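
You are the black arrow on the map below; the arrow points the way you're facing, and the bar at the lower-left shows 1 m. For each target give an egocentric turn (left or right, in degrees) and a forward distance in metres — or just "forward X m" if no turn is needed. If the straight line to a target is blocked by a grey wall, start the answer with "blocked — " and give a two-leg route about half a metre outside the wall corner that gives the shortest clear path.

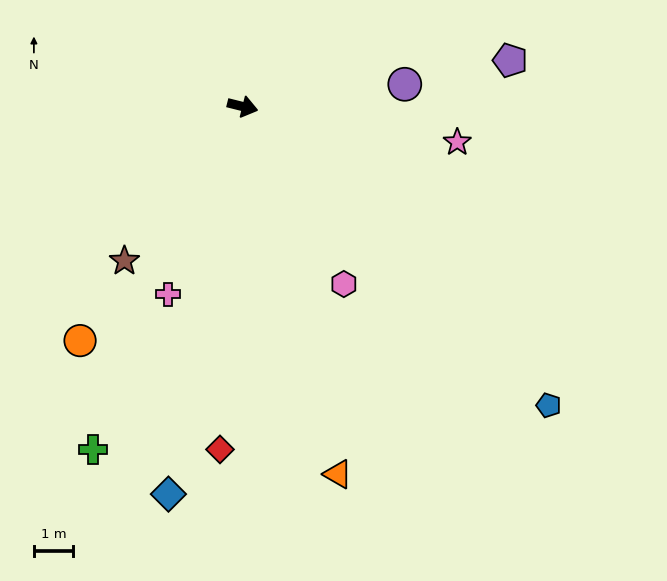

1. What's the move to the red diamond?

turn right 80°, forward 8.8 m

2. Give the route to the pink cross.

turn right 98°, forward 5.2 m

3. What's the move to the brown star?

turn right 113°, forward 5.0 m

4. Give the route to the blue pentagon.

turn right 30°, forward 11.0 m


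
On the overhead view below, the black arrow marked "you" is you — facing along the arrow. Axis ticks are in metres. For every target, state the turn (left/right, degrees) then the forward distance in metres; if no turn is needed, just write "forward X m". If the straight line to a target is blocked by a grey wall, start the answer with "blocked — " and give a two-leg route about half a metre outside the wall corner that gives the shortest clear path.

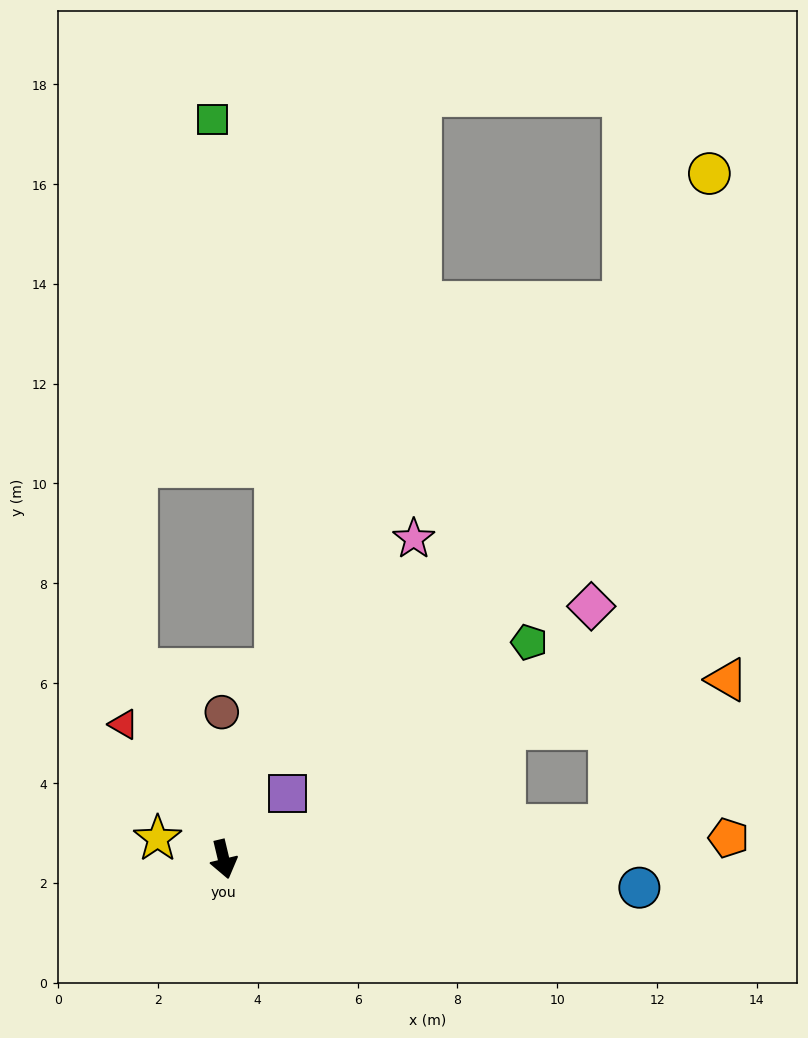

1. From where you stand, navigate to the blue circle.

turn left 73°, forward 8.3 m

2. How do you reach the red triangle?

turn right 157°, forward 3.4 m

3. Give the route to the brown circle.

turn left 167°, forward 2.9 m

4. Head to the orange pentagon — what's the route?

turn left 79°, forward 10.1 m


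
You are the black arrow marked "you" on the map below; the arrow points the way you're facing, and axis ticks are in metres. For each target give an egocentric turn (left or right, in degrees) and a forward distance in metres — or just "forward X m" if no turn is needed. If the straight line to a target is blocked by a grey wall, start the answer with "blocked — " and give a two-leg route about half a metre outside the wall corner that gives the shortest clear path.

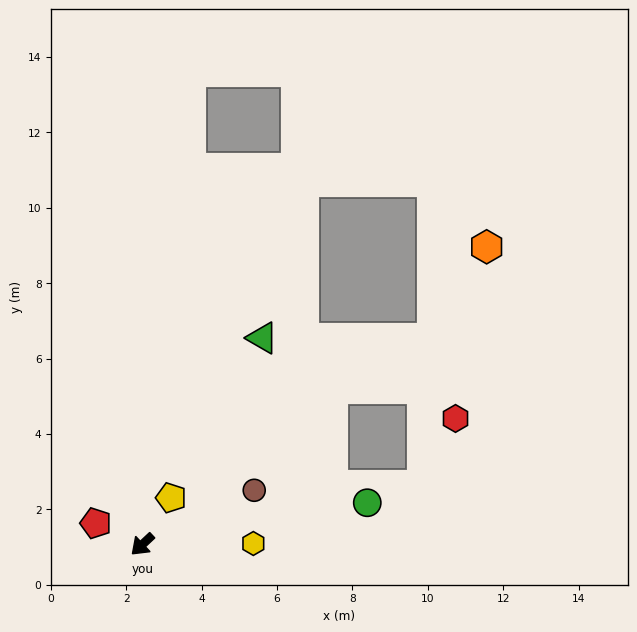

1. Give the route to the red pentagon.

turn right 68°, forward 1.4 m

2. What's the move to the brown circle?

turn left 163°, forward 3.3 m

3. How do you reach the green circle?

turn left 147°, forward 6.1 m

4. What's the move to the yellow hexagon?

turn left 137°, forward 2.9 m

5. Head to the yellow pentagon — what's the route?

turn right 165°, forward 1.5 m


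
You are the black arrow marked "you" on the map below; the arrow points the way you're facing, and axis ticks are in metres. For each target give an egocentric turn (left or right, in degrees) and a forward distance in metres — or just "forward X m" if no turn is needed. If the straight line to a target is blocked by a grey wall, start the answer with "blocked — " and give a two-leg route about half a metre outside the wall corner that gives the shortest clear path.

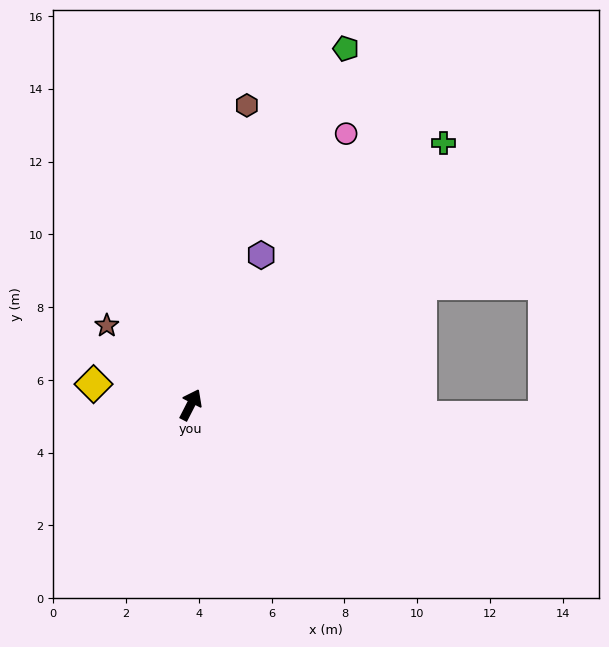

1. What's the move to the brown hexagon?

turn left 16°, forward 8.4 m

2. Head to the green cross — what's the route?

turn right 17°, forward 10.0 m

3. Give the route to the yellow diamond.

turn left 105°, forward 2.7 m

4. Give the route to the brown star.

turn left 74°, forward 3.2 m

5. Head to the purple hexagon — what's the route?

forward 4.5 m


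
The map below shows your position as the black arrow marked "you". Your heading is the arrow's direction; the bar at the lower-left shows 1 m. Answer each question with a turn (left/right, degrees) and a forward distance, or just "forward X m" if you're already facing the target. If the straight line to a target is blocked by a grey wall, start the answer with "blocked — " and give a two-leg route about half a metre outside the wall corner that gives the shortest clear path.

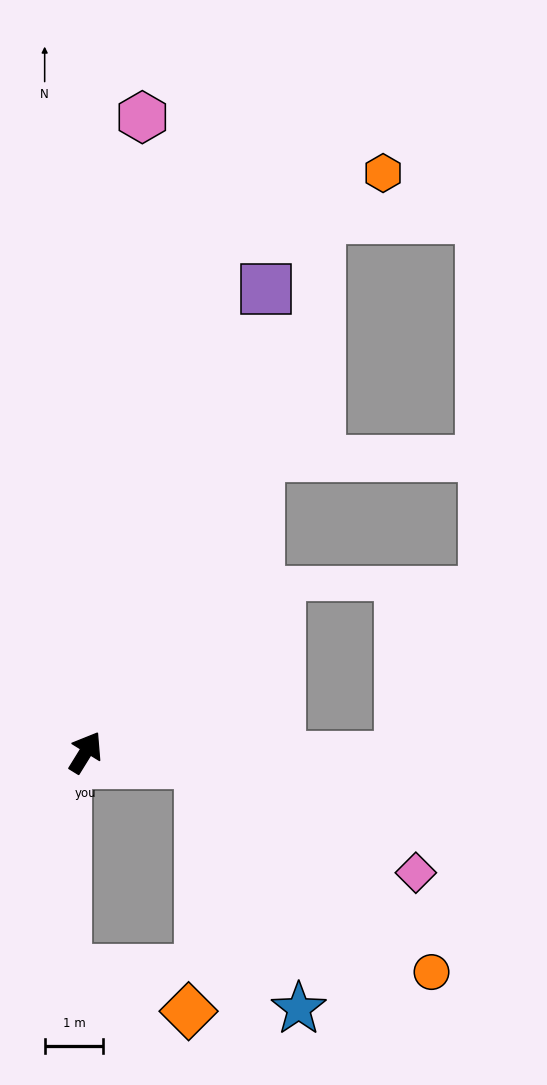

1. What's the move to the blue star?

blocked — turn right 64°, forward 1.9 m, then turn right 62°, forward 4.5 m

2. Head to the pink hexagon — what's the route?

turn left 27°, forward 10.8 m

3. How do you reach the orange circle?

blocked — turn right 64°, forward 1.9 m, then turn right 36°, forward 5.3 m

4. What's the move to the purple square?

turn left 10°, forward 8.5 m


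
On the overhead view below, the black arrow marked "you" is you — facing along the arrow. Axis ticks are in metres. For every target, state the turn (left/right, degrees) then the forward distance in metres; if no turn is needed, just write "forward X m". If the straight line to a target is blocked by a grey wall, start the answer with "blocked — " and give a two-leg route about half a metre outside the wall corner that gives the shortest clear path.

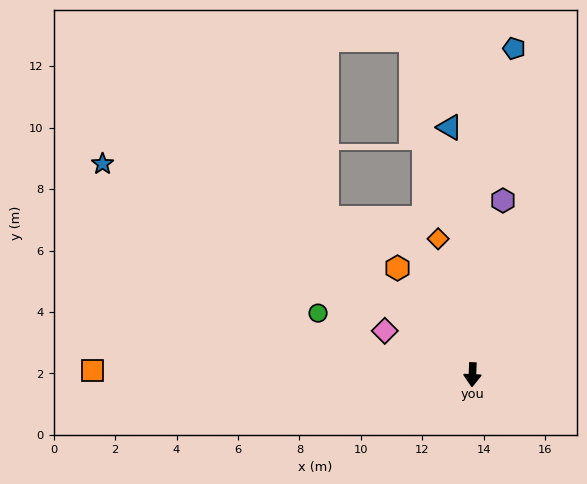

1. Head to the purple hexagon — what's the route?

turn left 172°, forward 5.8 m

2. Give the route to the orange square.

turn right 88°, forward 12.4 m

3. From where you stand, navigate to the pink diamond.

turn right 114°, forward 3.2 m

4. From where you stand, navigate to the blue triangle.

turn right 172°, forward 8.1 m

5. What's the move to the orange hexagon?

turn right 143°, forward 4.2 m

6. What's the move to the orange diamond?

turn right 164°, forward 4.6 m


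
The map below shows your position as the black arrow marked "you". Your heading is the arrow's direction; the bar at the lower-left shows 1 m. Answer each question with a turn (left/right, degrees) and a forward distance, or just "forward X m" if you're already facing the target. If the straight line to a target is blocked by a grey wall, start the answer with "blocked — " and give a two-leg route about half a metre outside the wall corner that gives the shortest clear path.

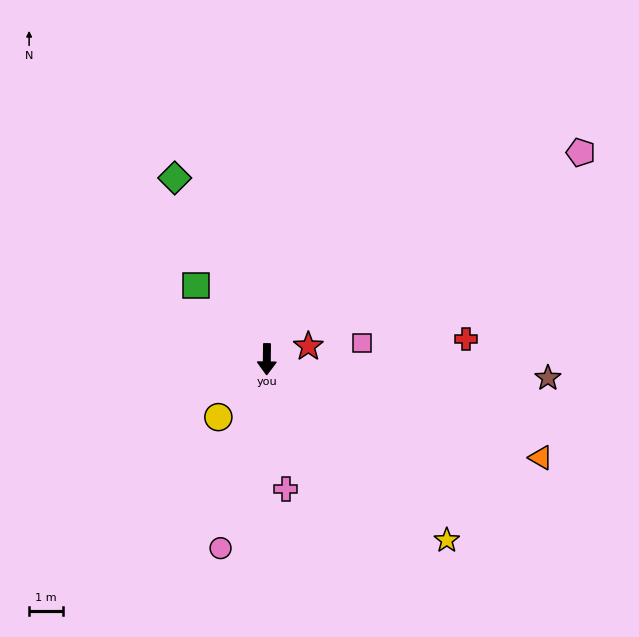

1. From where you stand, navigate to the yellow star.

turn left 45°, forward 7.6 m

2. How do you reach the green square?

turn right 136°, forward 3.1 m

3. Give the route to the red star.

turn left 108°, forward 1.3 m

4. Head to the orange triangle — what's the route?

turn left 71°, forward 8.7 m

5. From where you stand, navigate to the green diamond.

turn right 152°, forward 6.1 m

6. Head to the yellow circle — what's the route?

turn right 39°, forward 2.3 m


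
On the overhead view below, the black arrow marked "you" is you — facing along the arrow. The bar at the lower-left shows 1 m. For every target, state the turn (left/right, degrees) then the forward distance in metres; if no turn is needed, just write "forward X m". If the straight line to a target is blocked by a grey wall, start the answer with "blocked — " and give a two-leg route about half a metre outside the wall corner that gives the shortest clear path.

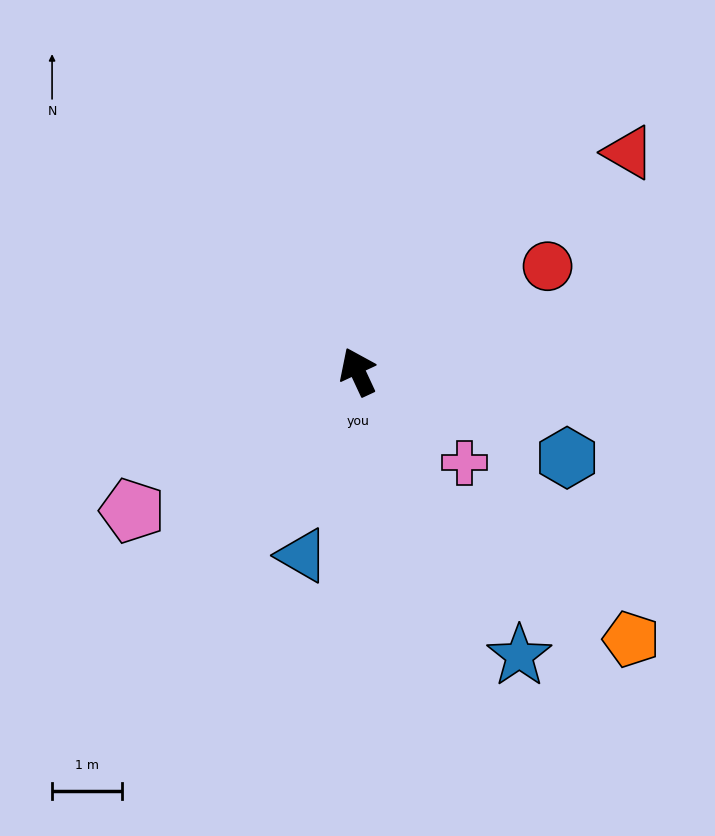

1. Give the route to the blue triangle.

turn left 138°, forward 2.7 m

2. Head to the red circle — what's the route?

turn right 86°, forward 3.1 m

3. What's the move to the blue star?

turn right 175°, forward 4.7 m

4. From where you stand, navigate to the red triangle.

turn right 76°, forward 5.0 m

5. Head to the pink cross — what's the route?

turn right 155°, forward 2.0 m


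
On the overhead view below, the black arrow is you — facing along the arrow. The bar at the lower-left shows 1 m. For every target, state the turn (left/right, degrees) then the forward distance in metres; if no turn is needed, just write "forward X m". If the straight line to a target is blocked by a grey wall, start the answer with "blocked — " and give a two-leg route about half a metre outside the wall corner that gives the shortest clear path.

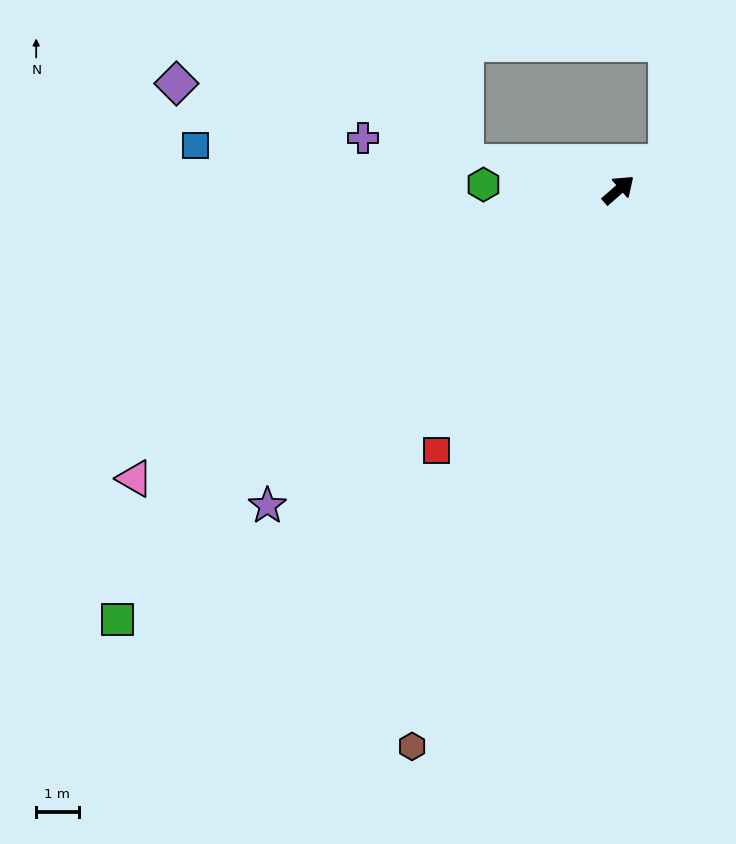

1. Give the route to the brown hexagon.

turn right 152°, forward 14.0 m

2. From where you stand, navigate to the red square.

turn right 166°, forward 7.5 m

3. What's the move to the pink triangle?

turn left 170°, forward 13.3 m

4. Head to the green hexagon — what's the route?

turn left 137°, forward 3.2 m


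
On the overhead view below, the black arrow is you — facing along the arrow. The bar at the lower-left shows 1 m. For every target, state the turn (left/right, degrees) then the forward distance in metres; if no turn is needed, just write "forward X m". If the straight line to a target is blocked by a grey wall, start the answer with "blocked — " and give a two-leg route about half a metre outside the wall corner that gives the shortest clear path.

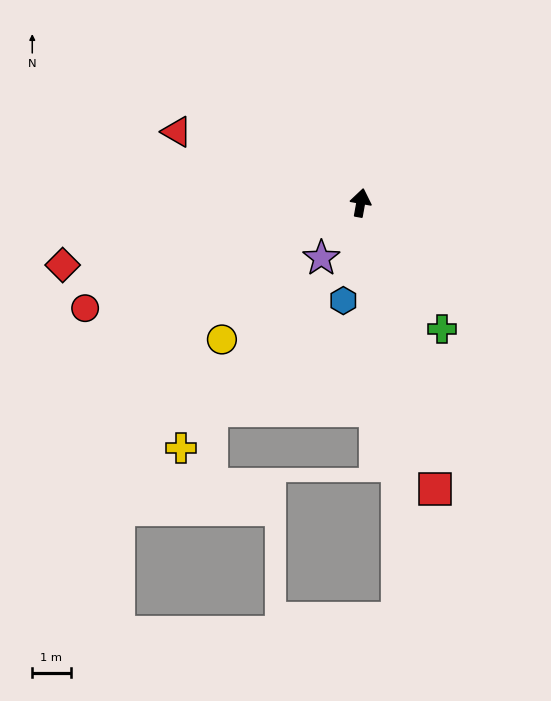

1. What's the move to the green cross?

turn right 137°, forward 3.9 m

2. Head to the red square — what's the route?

turn right 155°, forward 7.7 m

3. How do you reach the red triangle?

turn left 79°, forward 5.1 m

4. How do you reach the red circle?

turn left 121°, forward 7.7 m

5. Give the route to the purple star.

turn left 155°, forward 1.8 m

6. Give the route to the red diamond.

turn left 112°, forward 7.9 m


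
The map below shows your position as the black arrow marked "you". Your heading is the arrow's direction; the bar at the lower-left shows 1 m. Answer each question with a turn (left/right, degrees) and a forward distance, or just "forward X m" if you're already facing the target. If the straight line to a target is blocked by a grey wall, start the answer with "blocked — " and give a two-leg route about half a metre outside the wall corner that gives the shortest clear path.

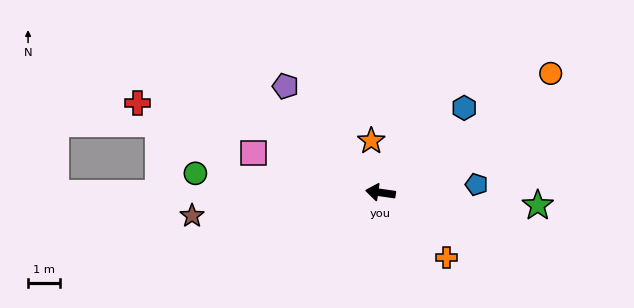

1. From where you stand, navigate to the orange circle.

turn right 137°, forward 6.6 m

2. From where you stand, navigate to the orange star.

turn right 72°, forward 1.7 m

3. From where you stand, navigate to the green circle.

turn left 2°, forward 5.9 m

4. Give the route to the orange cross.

turn left 144°, forward 2.9 m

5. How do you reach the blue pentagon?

turn right 167°, forward 3.1 m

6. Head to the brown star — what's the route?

turn left 15°, forward 6.0 m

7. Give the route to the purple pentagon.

turn right 40°, forward 4.5 m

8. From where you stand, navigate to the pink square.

turn right 9°, forward 4.2 m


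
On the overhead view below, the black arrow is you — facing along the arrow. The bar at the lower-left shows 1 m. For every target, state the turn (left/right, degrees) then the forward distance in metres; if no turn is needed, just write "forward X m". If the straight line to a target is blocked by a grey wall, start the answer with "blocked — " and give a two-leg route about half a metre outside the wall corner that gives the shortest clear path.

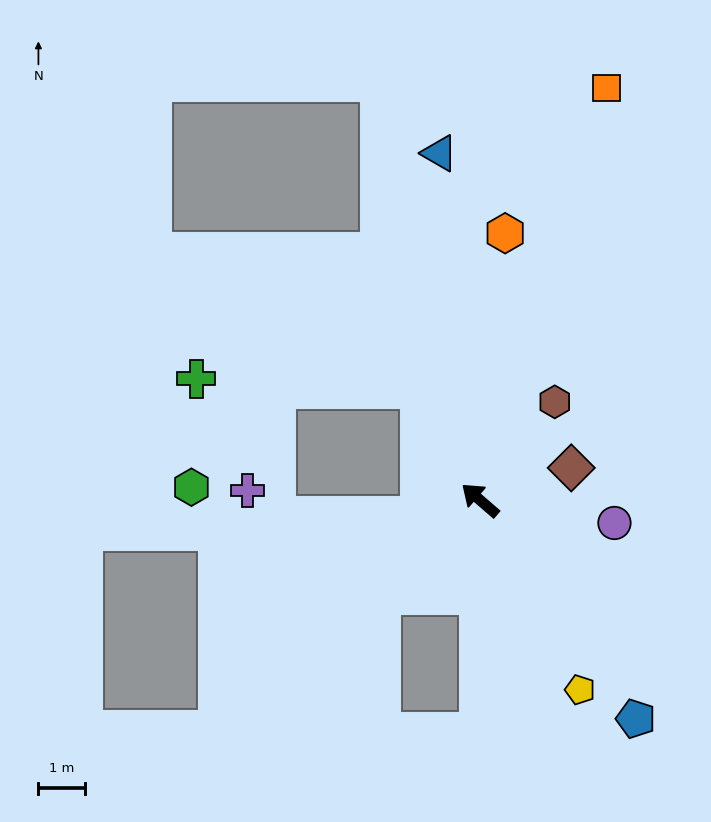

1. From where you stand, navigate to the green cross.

blocked — turn right 21°, forward 2.7 m, then turn left 59°, forward 4.8 m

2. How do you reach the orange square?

turn right 66°, forward 9.3 m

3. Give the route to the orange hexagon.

turn right 55°, forward 5.8 m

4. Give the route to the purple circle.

turn right 149°, forward 2.9 m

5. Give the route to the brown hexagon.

turn right 86°, forward 2.7 m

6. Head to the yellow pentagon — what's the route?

turn left 159°, forward 4.6 m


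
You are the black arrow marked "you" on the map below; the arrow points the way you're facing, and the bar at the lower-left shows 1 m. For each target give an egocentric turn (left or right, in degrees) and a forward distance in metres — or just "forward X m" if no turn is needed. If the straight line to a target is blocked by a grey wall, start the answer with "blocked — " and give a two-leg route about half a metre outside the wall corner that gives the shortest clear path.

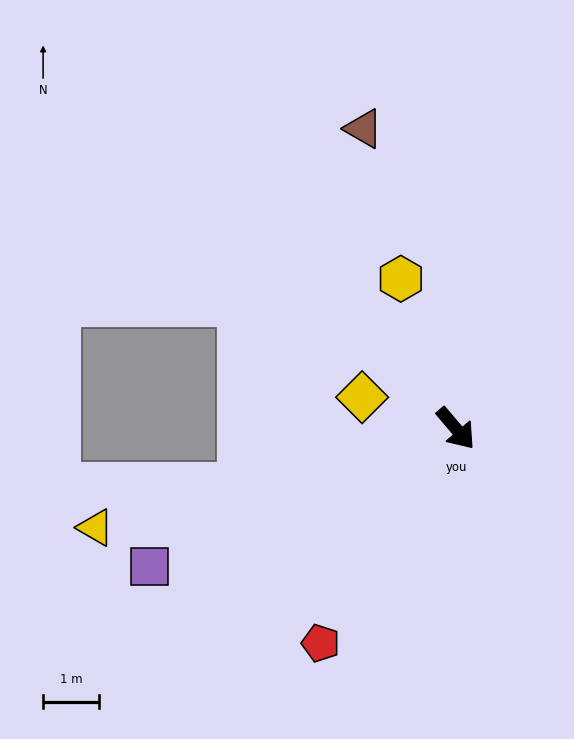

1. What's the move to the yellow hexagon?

turn left 160°, forward 2.8 m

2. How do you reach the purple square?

turn right 106°, forward 6.0 m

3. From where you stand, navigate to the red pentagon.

turn right 73°, forward 4.5 m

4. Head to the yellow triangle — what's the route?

turn right 115°, forward 6.6 m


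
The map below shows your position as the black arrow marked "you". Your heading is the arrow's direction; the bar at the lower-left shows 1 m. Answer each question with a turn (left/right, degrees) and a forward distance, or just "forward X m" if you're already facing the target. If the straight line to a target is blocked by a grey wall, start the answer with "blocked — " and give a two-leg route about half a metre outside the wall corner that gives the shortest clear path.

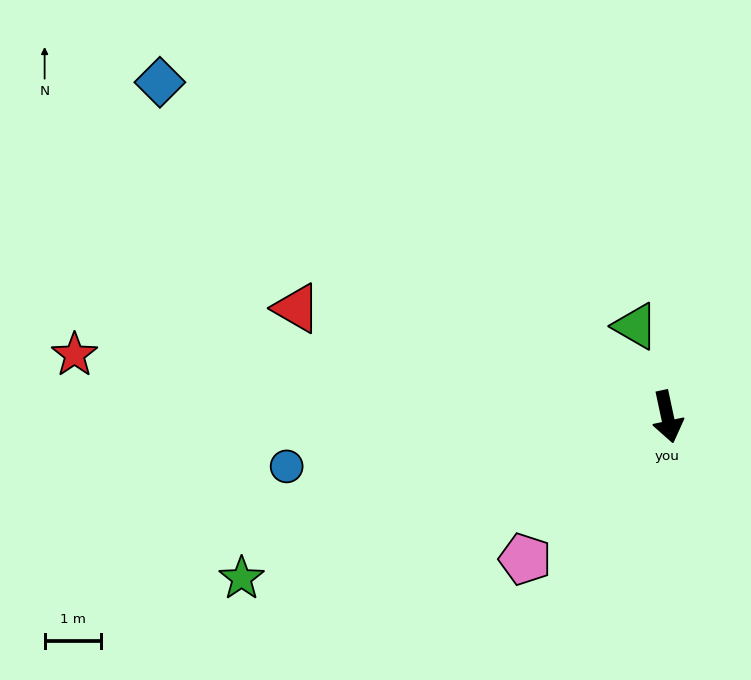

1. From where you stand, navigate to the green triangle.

turn right 173°, forward 1.7 m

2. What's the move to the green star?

turn right 81°, forward 8.1 m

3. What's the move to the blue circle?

turn right 95°, forward 6.8 m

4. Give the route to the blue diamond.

turn right 135°, forward 10.8 m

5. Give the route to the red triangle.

turn right 118°, forward 6.8 m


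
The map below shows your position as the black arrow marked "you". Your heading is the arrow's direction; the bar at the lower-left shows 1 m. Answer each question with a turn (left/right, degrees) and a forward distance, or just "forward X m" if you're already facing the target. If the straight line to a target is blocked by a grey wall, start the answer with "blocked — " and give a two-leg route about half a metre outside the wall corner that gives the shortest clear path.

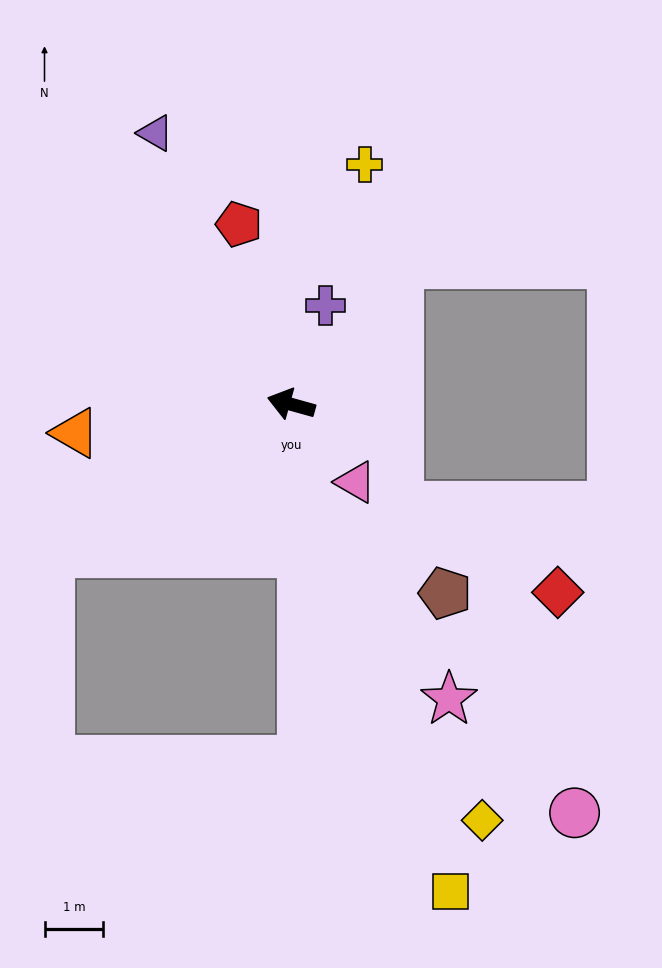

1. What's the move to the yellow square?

turn left 124°, forward 8.7 m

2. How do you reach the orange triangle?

turn left 23°, forward 3.7 m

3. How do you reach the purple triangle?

turn right 48°, forward 5.2 m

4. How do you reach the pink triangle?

turn left 145°, forward 1.7 m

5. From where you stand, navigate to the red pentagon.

turn right 58°, forward 3.2 m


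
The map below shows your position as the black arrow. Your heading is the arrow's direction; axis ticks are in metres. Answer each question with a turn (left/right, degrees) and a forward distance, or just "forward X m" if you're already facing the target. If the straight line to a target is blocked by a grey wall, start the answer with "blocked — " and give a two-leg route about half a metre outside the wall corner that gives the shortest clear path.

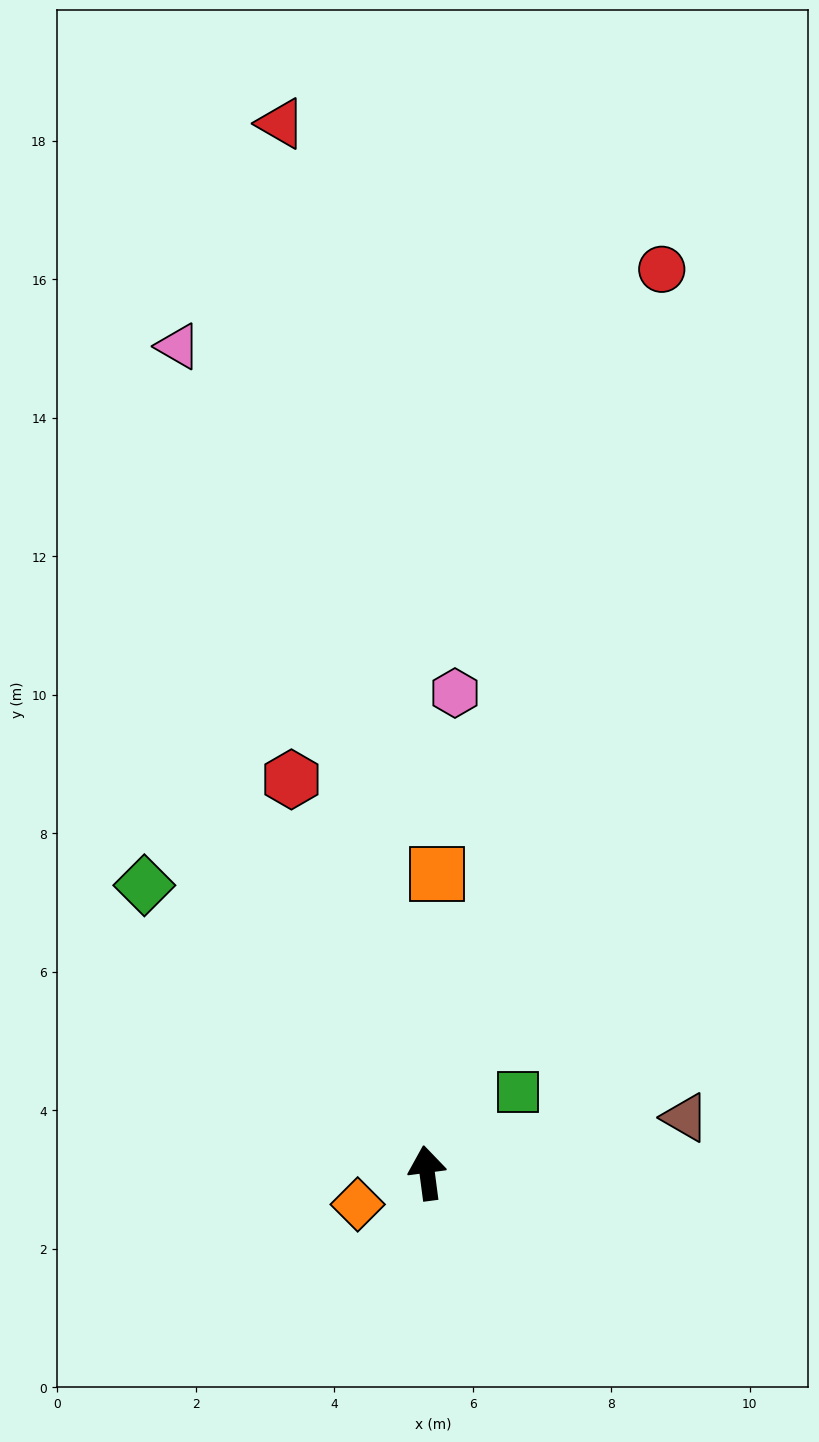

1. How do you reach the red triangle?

forward 15.3 m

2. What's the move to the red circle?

turn right 22°, forward 13.5 m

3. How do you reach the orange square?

turn right 9°, forward 4.3 m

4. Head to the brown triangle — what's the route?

turn right 85°, forward 3.8 m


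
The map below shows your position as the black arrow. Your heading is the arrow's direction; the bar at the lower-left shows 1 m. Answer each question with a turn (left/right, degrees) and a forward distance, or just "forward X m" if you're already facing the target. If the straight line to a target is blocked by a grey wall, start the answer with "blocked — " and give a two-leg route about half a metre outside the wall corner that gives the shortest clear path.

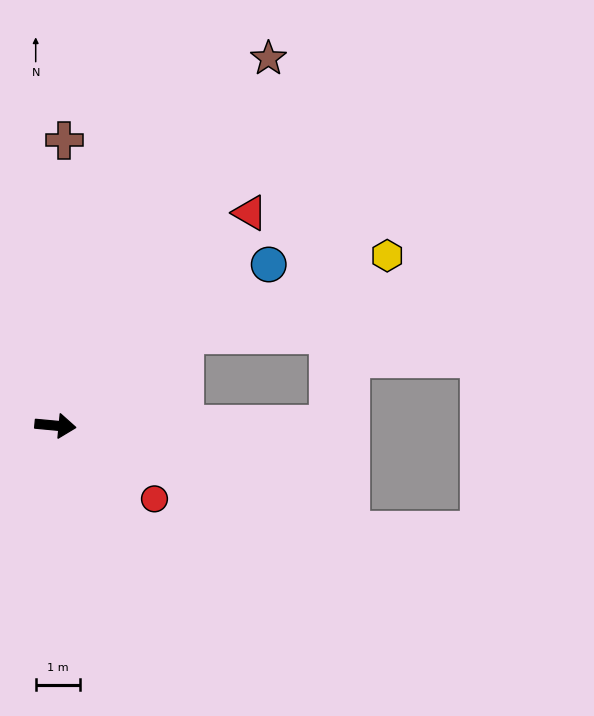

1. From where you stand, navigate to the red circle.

turn right 31°, forward 2.8 m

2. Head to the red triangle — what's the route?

turn left 53°, forward 6.5 m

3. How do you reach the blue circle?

turn left 42°, forward 6.0 m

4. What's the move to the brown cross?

turn left 94°, forward 6.4 m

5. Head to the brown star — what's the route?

turn left 65°, forward 9.6 m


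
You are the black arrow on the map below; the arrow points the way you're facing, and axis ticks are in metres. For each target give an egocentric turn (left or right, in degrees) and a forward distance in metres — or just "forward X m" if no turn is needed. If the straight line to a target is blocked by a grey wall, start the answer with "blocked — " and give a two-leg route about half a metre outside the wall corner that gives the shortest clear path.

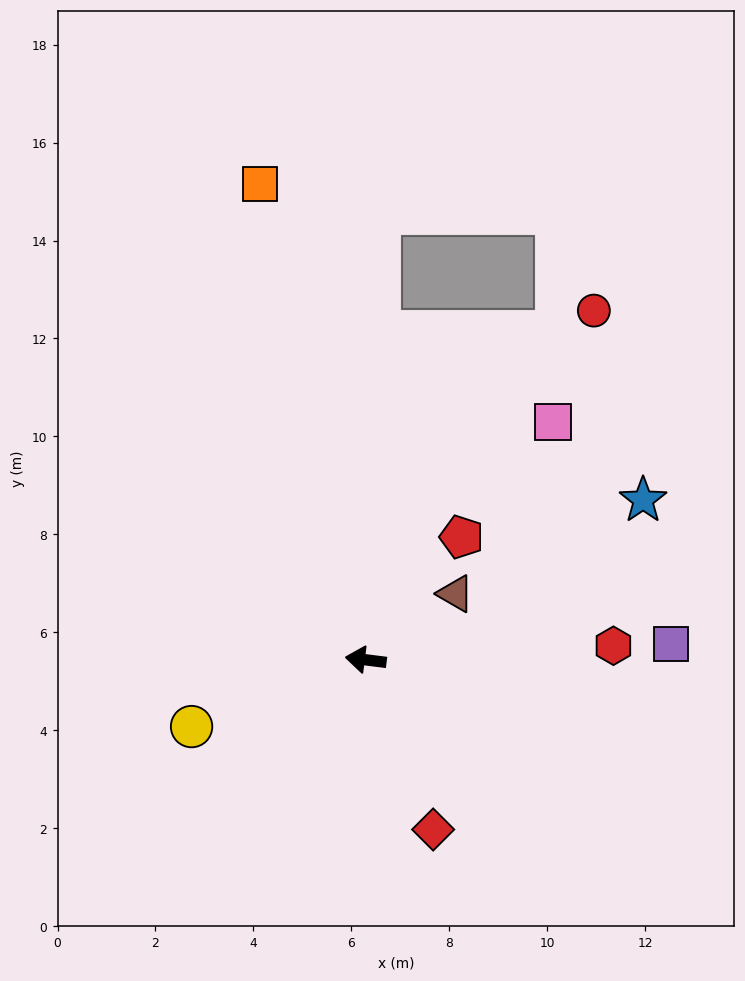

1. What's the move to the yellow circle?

turn left 28°, forward 3.8 m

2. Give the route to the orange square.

turn right 70°, forward 10.0 m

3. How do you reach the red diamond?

turn left 119°, forward 3.7 m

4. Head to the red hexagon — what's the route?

turn right 170°, forward 5.1 m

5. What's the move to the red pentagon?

turn right 121°, forward 3.2 m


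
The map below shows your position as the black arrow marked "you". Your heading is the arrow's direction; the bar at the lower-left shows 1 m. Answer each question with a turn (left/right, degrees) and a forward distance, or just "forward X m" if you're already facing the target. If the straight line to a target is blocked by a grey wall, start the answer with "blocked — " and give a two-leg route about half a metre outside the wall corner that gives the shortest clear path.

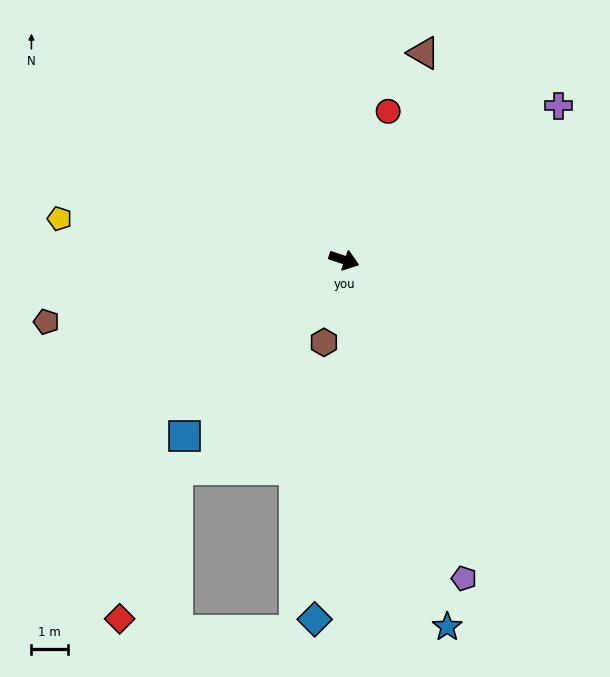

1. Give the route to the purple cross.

turn left 54°, forward 7.2 m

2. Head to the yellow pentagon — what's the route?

turn right 170°, forward 7.8 m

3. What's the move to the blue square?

turn right 114°, forward 6.5 m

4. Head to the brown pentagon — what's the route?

turn right 150°, forward 8.3 m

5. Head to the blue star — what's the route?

turn right 56°, forward 10.4 m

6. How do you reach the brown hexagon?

turn right 85°, forward 2.3 m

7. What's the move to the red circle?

turn left 92°, forward 4.2 m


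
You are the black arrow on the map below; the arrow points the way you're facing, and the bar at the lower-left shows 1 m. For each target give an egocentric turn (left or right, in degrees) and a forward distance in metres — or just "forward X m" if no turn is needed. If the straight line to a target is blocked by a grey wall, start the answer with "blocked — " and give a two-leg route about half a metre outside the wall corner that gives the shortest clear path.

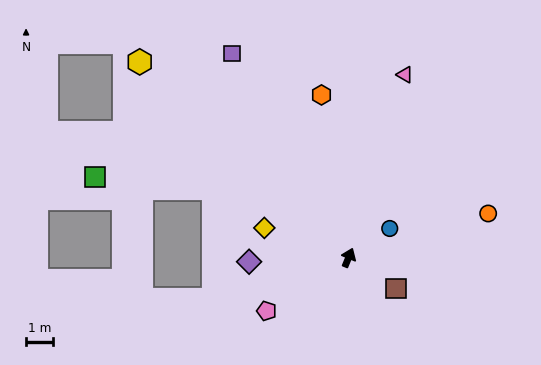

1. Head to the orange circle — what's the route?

turn right 50°, forward 5.4 m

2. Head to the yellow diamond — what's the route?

turn left 93°, forward 3.3 m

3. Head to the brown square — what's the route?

turn right 101°, forward 2.1 m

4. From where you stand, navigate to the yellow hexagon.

turn left 69°, forward 10.5 m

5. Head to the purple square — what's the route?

turn left 52°, forward 8.6 m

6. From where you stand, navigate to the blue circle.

turn right 32°, forward 1.8 m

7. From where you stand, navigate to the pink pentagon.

turn left 145°, forward 3.6 m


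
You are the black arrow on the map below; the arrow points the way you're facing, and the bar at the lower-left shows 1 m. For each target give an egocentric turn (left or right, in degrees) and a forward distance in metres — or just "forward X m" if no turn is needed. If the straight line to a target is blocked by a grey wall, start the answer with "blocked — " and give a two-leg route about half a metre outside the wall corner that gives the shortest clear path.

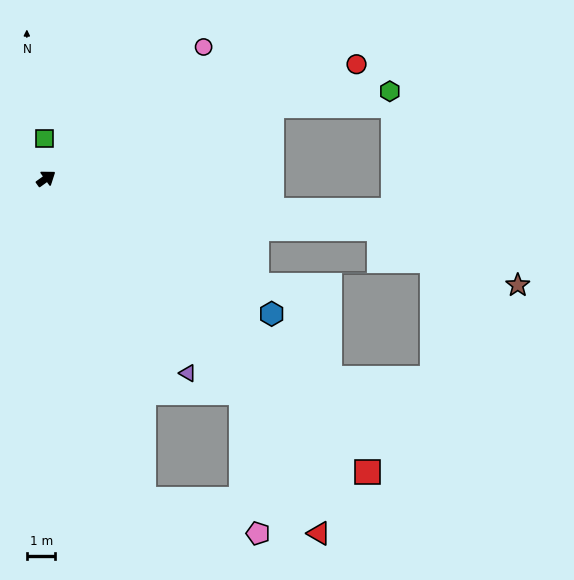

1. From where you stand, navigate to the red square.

turn right 78°, forward 15.2 m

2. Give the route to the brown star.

blocked — turn right 44°, forward 11.7 m, then turn right 14°, forward 5.2 m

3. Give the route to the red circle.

turn right 15°, forward 11.5 m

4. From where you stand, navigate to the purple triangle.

turn right 90°, forward 8.4 m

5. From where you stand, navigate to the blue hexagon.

turn right 67°, forward 9.2 m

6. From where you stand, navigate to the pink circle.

turn left 4°, forward 7.2 m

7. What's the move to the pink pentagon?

blocked — turn right 84°, forward 10.1 m, then turn right 35°, forward 4.9 m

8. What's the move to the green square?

turn left 57°, forward 1.4 m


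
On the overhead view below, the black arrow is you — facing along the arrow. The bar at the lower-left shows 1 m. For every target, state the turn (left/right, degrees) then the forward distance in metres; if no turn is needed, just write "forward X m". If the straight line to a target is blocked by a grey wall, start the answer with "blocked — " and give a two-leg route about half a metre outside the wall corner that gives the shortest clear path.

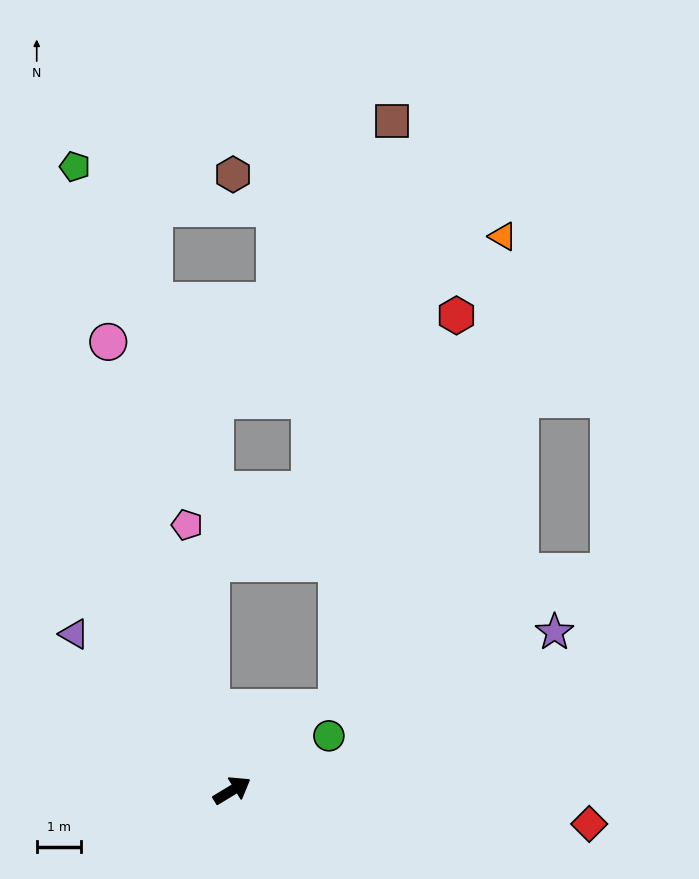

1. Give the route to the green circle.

forward 2.5 m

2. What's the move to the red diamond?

turn right 37°, forward 8.1 m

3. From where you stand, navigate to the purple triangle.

turn left 104°, forward 5.0 m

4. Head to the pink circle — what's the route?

turn left 74°, forward 10.5 m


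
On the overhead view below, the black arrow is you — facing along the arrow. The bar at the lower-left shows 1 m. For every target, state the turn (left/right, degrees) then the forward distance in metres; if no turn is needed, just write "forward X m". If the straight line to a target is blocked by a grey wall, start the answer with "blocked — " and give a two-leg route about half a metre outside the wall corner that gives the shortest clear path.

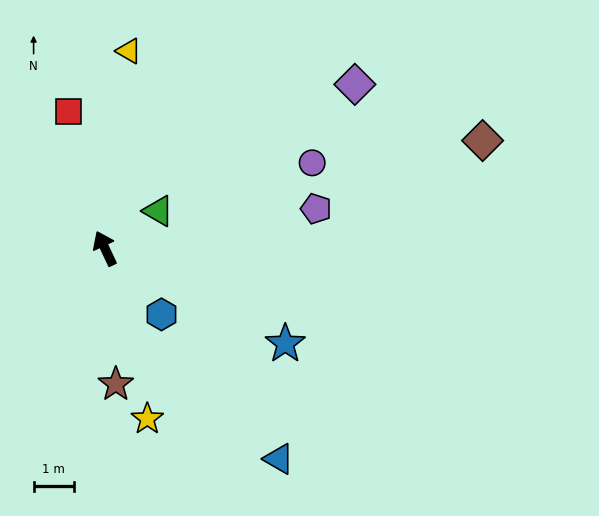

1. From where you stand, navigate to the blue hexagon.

turn right 165°, forward 2.2 m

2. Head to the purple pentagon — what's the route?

turn right 105°, forward 5.4 m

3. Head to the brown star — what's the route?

turn left 159°, forward 3.4 m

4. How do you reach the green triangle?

turn right 80°, forward 1.6 m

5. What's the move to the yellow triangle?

turn right 32°, forward 5.0 m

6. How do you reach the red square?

turn right 10°, forward 3.5 m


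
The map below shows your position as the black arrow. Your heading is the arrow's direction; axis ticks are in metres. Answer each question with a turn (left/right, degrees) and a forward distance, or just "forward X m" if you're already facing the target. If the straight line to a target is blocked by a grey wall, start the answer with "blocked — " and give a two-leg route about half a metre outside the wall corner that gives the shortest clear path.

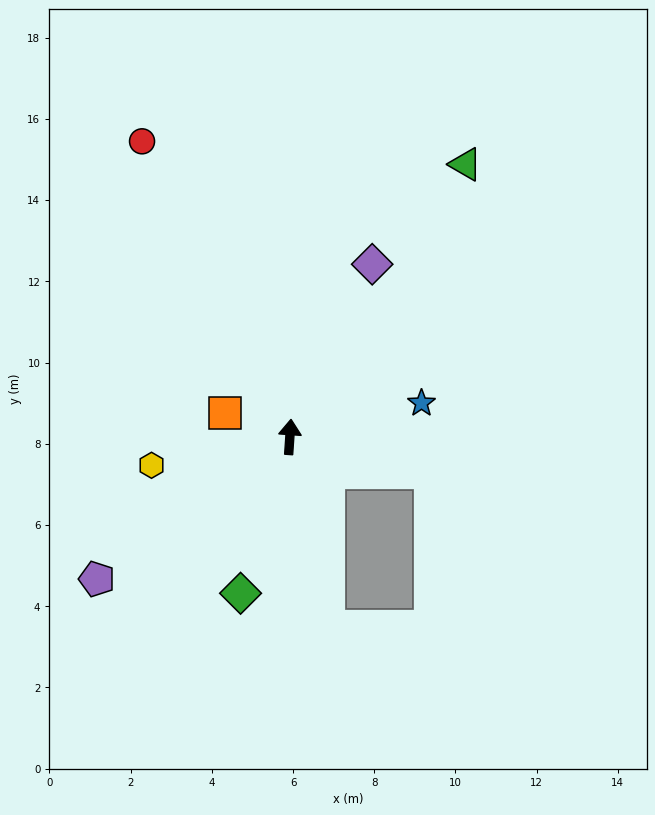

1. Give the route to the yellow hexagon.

turn left 105°, forward 3.5 m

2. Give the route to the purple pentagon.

turn left 130°, forward 5.9 m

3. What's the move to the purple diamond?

turn right 22°, forward 4.7 m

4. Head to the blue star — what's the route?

turn right 72°, forward 3.3 m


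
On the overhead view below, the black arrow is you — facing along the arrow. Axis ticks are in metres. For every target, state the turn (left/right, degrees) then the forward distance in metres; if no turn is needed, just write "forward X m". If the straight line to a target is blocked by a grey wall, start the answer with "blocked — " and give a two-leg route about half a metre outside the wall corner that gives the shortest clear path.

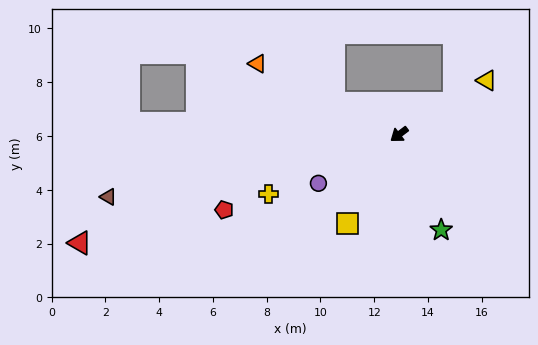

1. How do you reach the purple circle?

turn right 6°, forward 3.5 m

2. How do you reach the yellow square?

turn left 23°, forward 3.8 m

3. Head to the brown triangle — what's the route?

turn right 25°, forward 11.1 m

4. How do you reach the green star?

turn left 77°, forward 3.9 m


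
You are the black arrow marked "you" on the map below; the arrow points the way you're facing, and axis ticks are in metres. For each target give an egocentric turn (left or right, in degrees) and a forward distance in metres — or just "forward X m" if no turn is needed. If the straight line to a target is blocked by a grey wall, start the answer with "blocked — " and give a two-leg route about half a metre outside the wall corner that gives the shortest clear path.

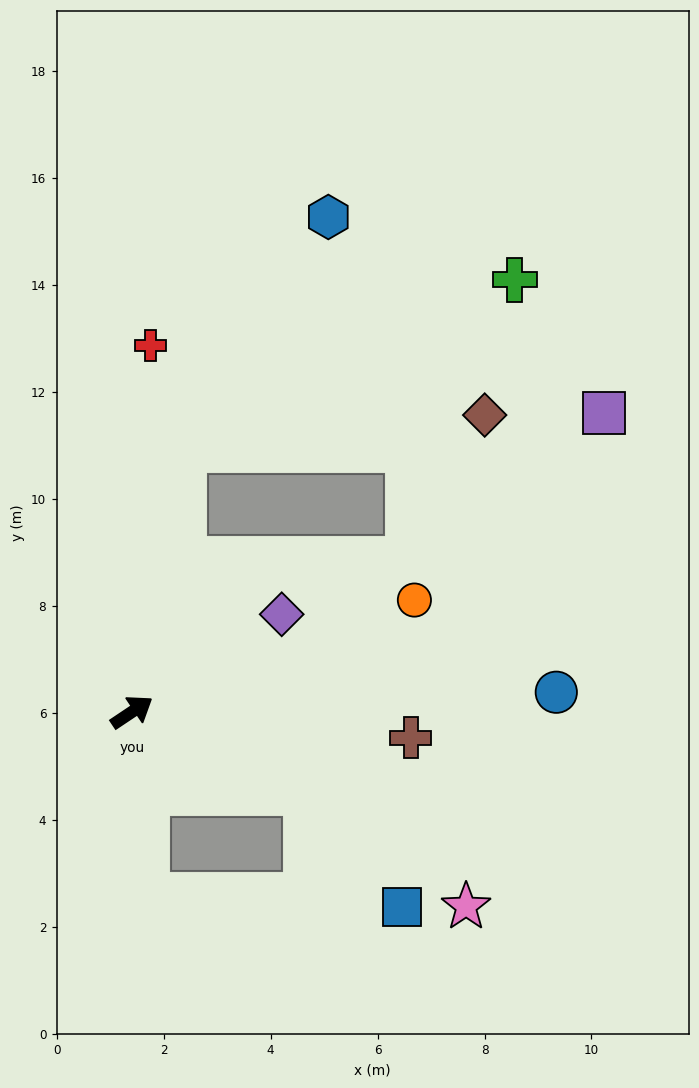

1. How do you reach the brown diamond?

blocked — turn left 45°, forward 5.0 m, then turn right 72°, forward 5.7 m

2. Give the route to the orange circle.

turn right 12°, forward 5.7 m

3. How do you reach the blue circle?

turn right 31°, forward 7.9 m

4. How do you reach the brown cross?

turn right 39°, forward 5.2 m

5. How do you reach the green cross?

blocked — turn left 45°, forward 5.0 m, then turn right 52°, forward 6.9 m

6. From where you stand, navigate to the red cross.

turn left 53°, forward 6.9 m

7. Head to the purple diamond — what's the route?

forward 3.3 m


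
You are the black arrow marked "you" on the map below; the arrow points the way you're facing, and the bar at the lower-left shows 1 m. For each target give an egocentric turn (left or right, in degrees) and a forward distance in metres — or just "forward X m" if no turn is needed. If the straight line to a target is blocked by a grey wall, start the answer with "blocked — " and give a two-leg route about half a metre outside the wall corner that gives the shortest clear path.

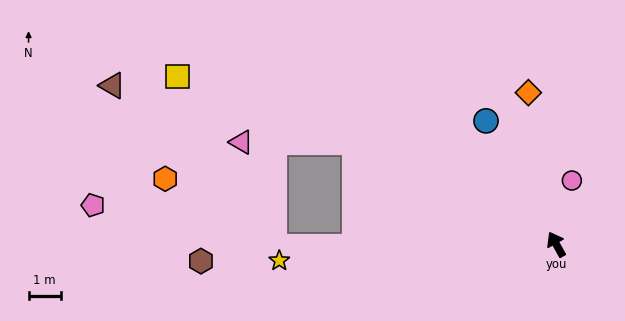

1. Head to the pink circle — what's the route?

turn right 43°, forward 2.1 m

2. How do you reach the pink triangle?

blocked — turn left 34°, forward 7.0 m, then turn left 27°, forward 3.6 m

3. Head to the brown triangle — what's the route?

blocked — turn left 34°, forward 7.0 m, then turn left 14°, forward 7.8 m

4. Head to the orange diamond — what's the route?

turn right 19°, forward 4.8 m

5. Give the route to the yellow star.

turn left 64°, forward 8.7 m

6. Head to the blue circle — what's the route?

forward 4.4 m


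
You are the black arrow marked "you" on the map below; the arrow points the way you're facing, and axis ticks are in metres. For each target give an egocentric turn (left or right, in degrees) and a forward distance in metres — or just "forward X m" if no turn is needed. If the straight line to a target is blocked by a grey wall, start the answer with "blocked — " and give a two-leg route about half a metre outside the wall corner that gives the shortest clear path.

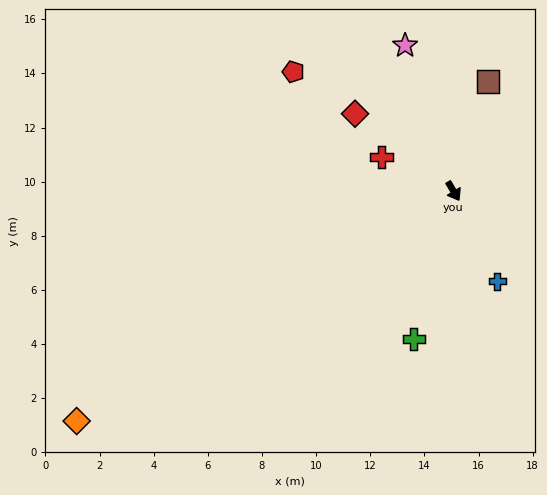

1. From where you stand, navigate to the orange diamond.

turn right 89°, forward 16.3 m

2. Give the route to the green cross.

turn right 46°, forward 5.7 m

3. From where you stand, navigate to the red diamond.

turn right 159°, forward 4.6 m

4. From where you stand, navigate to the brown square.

turn left 132°, forward 4.2 m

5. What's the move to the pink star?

turn left 168°, forward 5.7 m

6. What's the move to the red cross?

turn right 146°, forward 2.9 m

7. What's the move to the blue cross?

turn right 5°, forward 3.7 m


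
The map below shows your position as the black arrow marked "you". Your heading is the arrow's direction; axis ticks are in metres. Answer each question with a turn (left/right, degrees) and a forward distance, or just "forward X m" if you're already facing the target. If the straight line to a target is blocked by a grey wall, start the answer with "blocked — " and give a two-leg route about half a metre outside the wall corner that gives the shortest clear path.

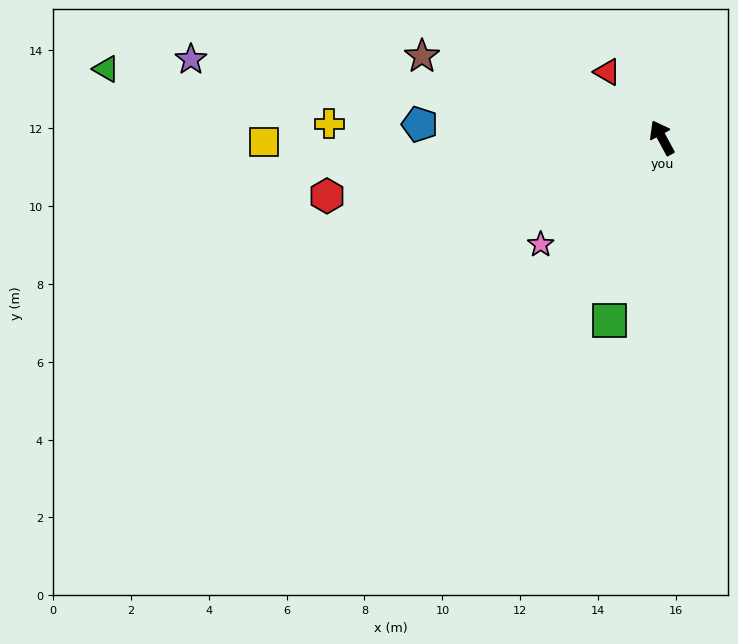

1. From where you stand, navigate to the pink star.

turn left 103°, forward 4.1 m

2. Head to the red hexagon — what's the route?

turn left 71°, forward 8.7 m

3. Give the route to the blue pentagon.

turn left 58°, forward 6.2 m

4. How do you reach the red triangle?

turn left 11°, forward 2.2 m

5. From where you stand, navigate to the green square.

turn left 136°, forward 4.9 m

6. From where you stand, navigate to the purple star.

turn left 52°, forward 12.3 m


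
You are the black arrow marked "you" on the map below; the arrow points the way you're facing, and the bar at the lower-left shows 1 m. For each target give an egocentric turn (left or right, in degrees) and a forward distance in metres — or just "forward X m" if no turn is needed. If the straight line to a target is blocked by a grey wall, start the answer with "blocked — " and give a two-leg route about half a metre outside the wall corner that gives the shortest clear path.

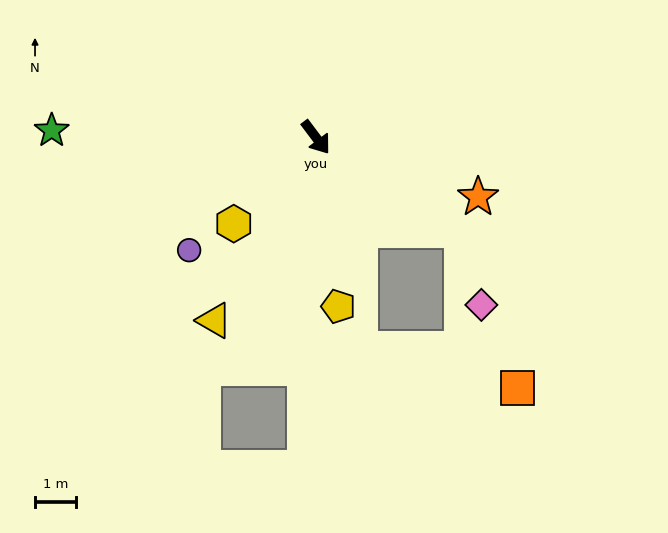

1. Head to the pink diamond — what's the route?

blocked — turn left 20°, forward 4.2 m, then turn right 42°, forward 1.9 m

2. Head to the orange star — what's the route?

turn left 33°, forward 4.2 m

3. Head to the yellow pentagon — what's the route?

turn right 29°, forward 4.2 m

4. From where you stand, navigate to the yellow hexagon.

turn right 81°, forward 2.9 m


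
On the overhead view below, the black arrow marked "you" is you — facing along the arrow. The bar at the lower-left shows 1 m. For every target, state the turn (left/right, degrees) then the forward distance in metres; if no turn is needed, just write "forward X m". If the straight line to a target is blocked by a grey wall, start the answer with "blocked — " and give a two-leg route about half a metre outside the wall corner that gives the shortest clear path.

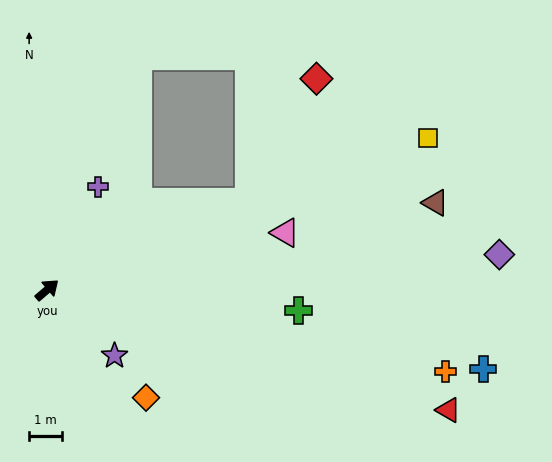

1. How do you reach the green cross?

turn right 45°, forward 7.7 m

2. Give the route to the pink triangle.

turn right 27°, forward 7.4 m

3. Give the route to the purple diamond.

turn right 36°, forward 13.8 m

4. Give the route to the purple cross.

turn left 23°, forward 3.5 m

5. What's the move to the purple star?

turn right 85°, forward 2.9 m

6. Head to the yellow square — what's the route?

turn right 19°, forward 12.5 m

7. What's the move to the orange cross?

turn right 52°, forward 12.3 m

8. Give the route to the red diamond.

blocked — turn right 17°, forward 6.7 m, then turn left 38°, forward 4.3 m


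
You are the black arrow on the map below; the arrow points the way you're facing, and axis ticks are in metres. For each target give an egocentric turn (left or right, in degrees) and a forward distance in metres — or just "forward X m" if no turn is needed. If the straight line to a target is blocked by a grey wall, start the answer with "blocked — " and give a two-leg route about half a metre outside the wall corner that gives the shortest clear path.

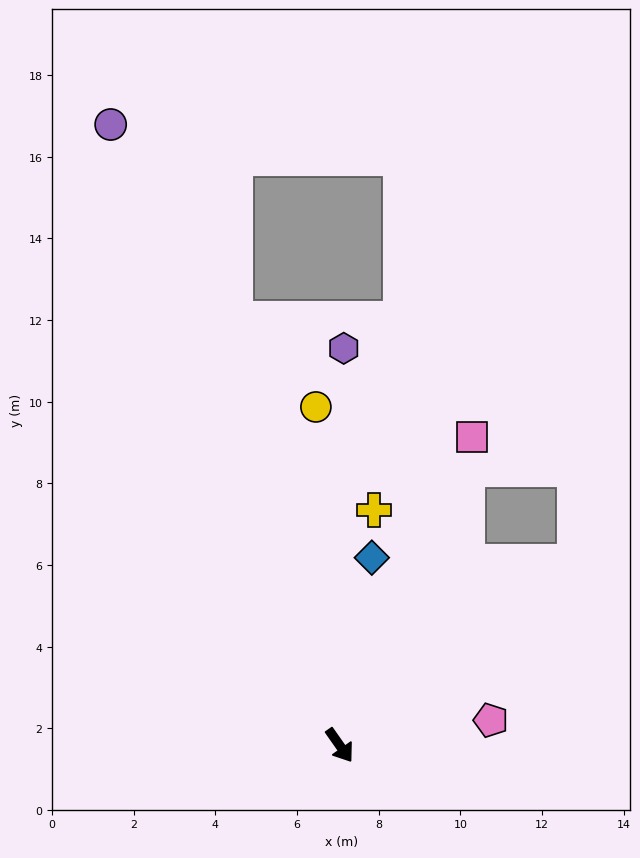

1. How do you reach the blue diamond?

turn left 135°, forward 4.7 m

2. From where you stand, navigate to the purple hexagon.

turn left 144°, forward 9.7 m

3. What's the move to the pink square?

turn left 122°, forward 8.2 m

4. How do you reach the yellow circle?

turn left 149°, forward 8.3 m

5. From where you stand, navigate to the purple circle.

turn left 165°, forward 16.2 m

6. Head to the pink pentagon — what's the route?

turn left 64°, forward 3.8 m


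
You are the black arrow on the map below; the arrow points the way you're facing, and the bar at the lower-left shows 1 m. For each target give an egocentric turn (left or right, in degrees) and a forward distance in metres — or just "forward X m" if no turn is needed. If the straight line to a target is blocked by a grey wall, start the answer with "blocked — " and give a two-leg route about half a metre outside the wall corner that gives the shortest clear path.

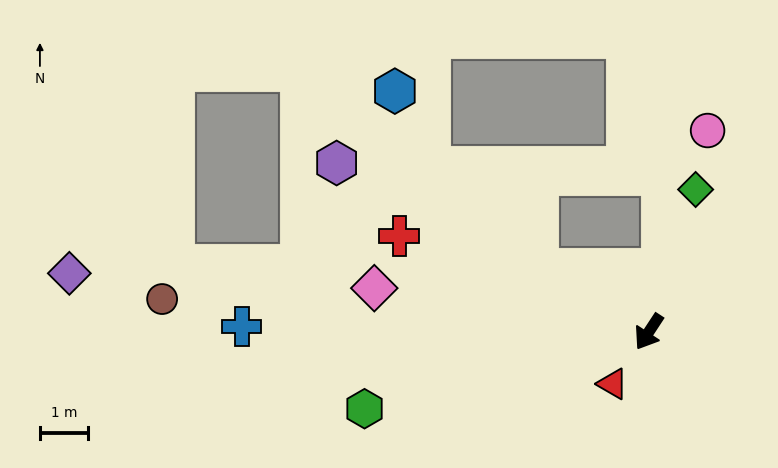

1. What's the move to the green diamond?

turn right 165°, forward 3.1 m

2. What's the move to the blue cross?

turn right 57°, forward 8.4 m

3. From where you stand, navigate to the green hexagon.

turn right 42°, forward 6.1 m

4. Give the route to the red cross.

turn right 78°, forward 5.5 m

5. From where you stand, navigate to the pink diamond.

turn right 66°, forward 5.8 m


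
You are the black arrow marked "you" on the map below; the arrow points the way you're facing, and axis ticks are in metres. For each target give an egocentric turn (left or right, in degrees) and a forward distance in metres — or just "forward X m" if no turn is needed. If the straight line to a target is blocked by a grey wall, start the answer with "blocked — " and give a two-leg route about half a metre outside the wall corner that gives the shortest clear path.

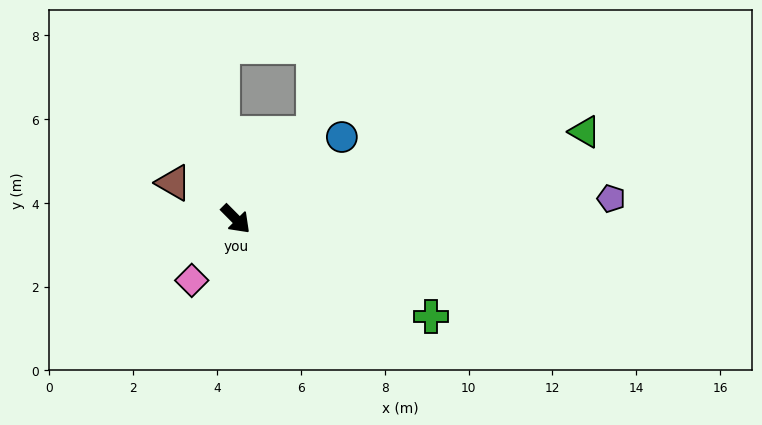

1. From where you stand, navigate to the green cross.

turn left 19°, forward 5.2 m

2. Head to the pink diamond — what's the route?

turn right 81°, forward 1.8 m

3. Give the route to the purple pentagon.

turn left 48°, forward 9.0 m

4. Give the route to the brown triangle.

turn right 165°, forward 1.7 m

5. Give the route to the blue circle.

turn left 83°, forward 3.2 m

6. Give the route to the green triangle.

turn left 59°, forward 8.6 m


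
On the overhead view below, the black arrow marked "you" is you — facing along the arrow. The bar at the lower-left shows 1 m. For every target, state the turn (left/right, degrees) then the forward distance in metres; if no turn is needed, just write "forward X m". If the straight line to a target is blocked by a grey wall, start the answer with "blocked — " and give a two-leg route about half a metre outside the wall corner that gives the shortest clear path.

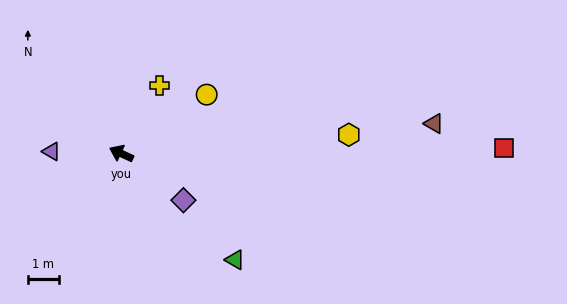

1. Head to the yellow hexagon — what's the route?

turn right 150°, forward 7.3 m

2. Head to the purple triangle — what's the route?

turn left 23°, forward 2.2 m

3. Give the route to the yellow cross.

turn right 94°, forward 2.5 m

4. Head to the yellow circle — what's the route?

turn right 121°, forward 3.3 m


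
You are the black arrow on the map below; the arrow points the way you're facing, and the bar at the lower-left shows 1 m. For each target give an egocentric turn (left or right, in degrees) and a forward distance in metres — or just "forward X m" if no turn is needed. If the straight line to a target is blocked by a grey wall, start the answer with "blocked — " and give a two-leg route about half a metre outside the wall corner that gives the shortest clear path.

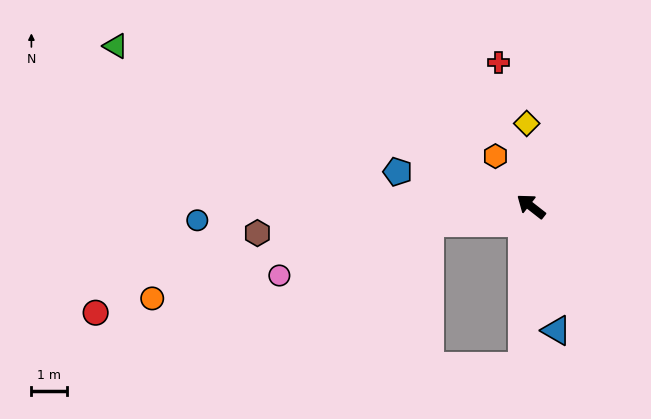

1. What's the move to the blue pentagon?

turn left 23°, forward 3.9 m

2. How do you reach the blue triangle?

turn left 140°, forward 3.6 m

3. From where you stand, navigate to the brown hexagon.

turn left 44°, forward 7.7 m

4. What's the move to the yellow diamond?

turn right 49°, forward 2.3 m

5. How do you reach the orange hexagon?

turn right 17°, forward 1.7 m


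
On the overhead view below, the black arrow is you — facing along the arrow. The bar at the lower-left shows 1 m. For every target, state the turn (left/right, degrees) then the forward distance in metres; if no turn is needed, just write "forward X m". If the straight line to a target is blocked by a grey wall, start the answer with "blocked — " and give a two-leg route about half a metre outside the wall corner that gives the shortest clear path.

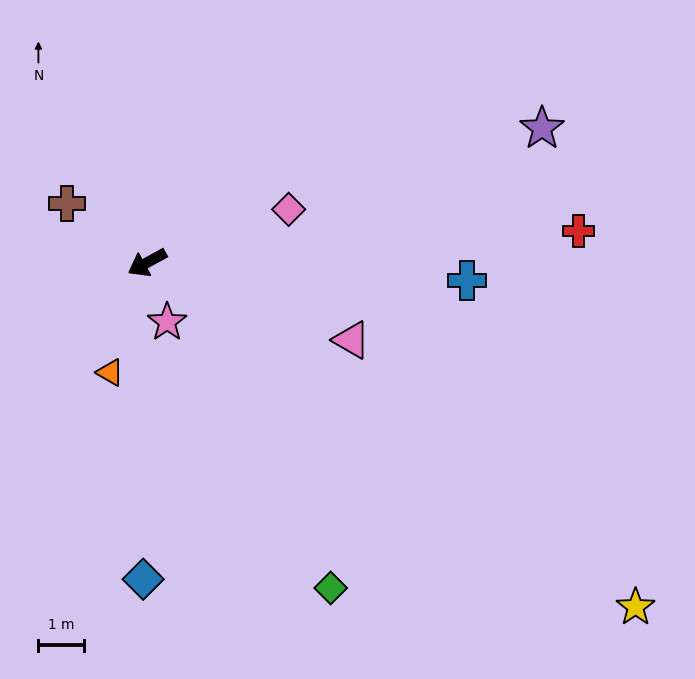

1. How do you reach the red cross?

turn left 155°, forward 9.4 m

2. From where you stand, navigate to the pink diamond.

turn left 172°, forward 3.3 m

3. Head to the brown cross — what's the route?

turn right 65°, forward 2.2 m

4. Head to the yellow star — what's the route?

turn left 116°, forward 13.0 m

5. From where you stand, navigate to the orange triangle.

turn left 43°, forward 2.5 m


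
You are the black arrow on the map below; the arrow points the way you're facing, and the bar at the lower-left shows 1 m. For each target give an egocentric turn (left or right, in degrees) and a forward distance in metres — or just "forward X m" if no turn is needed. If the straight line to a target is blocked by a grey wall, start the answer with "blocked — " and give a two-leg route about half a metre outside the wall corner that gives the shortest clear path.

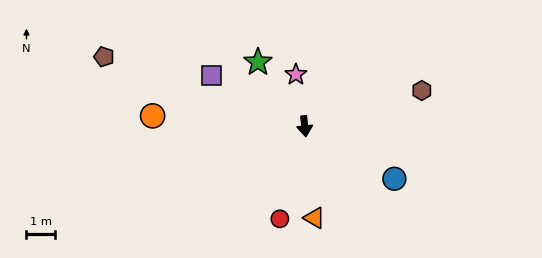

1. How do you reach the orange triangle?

forward 3.2 m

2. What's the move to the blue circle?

turn left 53°, forward 3.6 m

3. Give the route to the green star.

turn right 150°, forward 2.8 m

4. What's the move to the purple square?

turn right 125°, forward 3.7 m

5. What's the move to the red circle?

turn right 21°, forward 3.3 m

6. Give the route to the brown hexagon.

turn left 101°, forward 4.3 m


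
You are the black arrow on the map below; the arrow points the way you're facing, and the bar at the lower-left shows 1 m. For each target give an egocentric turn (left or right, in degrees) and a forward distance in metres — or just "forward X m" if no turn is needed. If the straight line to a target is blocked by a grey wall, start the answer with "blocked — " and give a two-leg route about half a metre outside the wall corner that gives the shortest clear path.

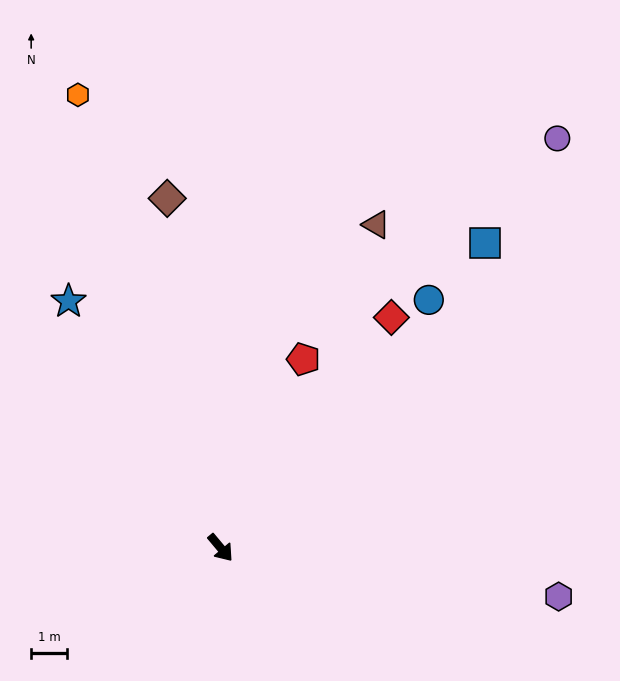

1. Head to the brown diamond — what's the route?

turn left 149°, forward 9.7 m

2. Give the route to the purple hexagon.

turn left 42°, forward 9.4 m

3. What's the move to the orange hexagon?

turn left 158°, forward 13.1 m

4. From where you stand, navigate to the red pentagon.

turn left 116°, forward 5.7 m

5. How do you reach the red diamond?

turn left 103°, forward 7.9 m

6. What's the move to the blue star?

turn left 172°, forward 8.0 m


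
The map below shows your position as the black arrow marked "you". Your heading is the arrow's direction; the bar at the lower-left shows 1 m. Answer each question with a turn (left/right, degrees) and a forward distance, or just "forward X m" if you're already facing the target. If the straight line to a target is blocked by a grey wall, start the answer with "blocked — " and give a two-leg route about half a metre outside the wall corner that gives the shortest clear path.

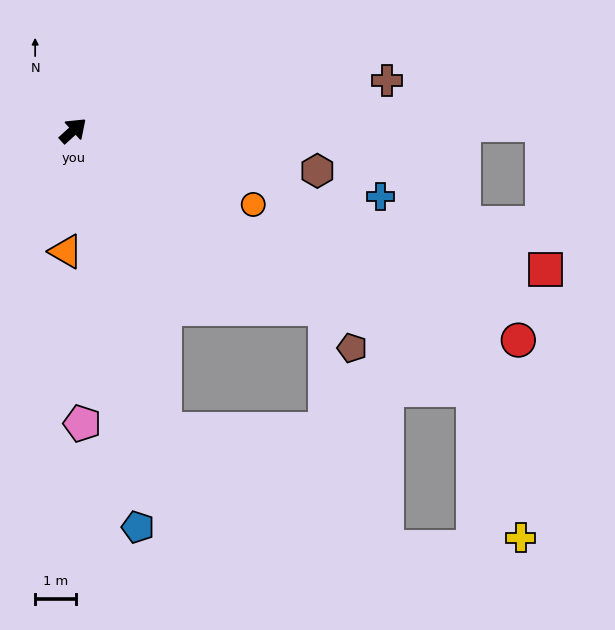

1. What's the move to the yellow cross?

blocked — turn right 75°, forward 11.6 m, then turn right 40°, forward 3.8 m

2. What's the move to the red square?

turn right 59°, forward 11.9 m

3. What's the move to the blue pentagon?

turn right 123°, forward 9.7 m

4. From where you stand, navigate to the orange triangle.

turn right 136°, forward 2.9 m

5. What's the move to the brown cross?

turn right 33°, forward 7.7 m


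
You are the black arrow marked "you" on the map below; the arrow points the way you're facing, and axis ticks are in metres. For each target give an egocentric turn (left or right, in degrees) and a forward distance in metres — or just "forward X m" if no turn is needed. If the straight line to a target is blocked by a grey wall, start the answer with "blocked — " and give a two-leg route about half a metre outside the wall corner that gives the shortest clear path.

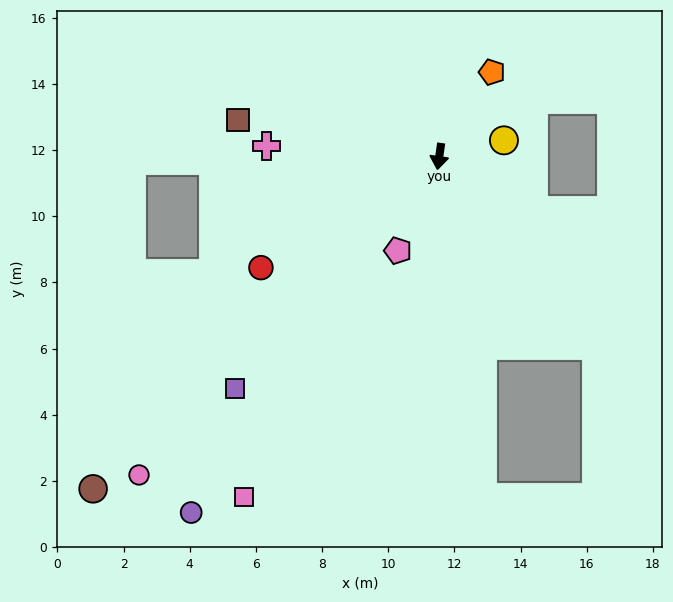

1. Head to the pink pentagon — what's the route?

turn right 16°, forward 3.1 m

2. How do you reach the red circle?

turn right 50°, forward 6.4 m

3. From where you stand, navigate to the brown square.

turn right 92°, forward 6.2 m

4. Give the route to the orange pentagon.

turn left 156°, forward 3.0 m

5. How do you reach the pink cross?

turn right 85°, forward 5.2 m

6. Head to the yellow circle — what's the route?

turn left 112°, forward 2.0 m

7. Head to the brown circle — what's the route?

turn right 38°, forward 14.5 m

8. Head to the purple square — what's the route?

turn right 33°, forward 9.3 m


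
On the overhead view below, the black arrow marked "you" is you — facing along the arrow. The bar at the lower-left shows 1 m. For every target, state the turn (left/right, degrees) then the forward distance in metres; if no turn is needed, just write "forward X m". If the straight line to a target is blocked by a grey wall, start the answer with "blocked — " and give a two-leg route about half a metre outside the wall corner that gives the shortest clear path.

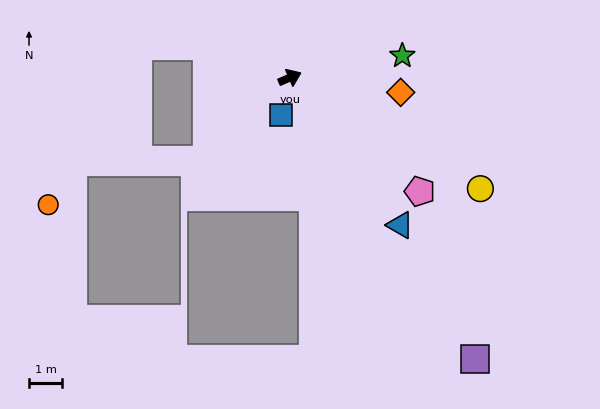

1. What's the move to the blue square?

turn right 126°, forward 1.2 m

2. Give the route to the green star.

turn right 12°, forward 3.4 m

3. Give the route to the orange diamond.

turn right 31°, forward 3.4 m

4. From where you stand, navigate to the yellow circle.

turn right 54°, forward 6.6 m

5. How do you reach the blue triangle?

turn right 77°, forward 5.5 m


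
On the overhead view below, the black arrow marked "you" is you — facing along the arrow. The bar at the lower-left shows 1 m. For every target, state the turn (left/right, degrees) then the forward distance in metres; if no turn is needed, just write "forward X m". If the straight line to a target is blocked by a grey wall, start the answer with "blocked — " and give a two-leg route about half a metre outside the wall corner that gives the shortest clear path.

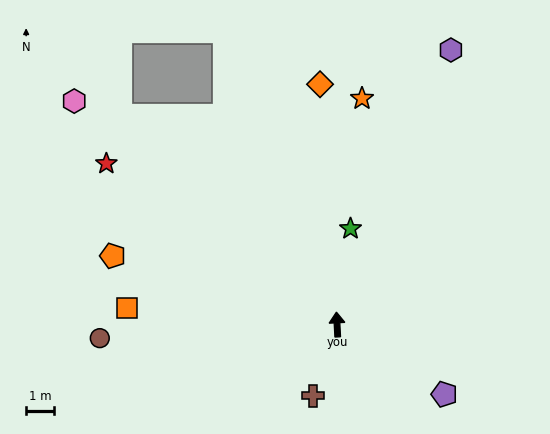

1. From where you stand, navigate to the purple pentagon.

turn right 126°, forward 4.6 m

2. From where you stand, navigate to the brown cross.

turn left 158°, forward 2.7 m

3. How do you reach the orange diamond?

forward 8.6 m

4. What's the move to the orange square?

turn left 83°, forward 7.5 m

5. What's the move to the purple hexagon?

turn right 26°, forward 10.6 m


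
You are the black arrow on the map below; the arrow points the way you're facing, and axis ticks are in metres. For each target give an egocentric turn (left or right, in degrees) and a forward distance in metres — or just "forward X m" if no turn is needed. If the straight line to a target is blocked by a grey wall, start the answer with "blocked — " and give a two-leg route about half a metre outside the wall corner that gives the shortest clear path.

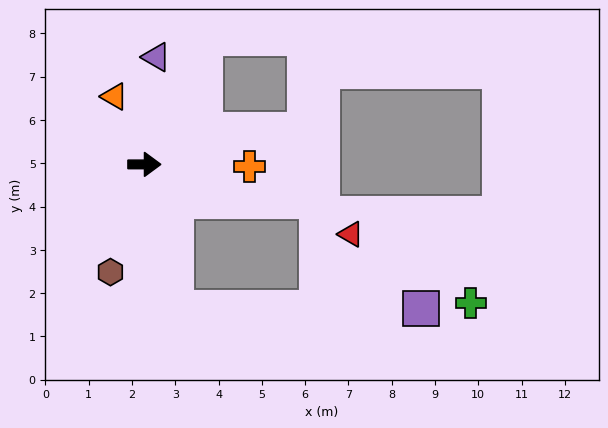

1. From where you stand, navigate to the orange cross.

forward 2.4 m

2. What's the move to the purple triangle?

turn left 84°, forward 2.5 m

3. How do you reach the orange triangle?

turn left 114°, forward 1.7 m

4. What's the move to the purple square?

blocked — turn right 78°, forward 3.4 m, then turn left 78°, forward 5.7 m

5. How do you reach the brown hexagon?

turn right 107°, forward 2.6 m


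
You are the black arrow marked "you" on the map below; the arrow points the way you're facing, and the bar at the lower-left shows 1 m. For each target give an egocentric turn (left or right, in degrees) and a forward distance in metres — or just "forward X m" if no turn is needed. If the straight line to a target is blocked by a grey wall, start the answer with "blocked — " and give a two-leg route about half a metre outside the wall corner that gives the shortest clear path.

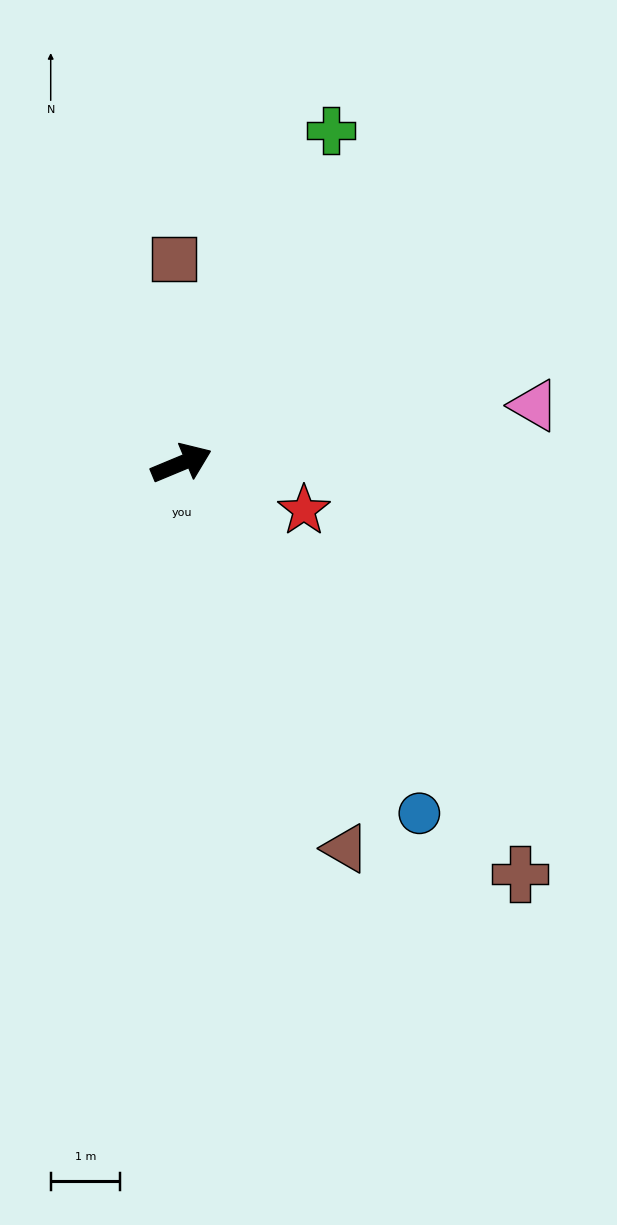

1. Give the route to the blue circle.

turn right 78°, forward 6.1 m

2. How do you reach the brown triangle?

turn right 90°, forward 6.0 m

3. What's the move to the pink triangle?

turn right 13°, forward 5.1 m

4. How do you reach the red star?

turn right 44°, forward 1.9 m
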